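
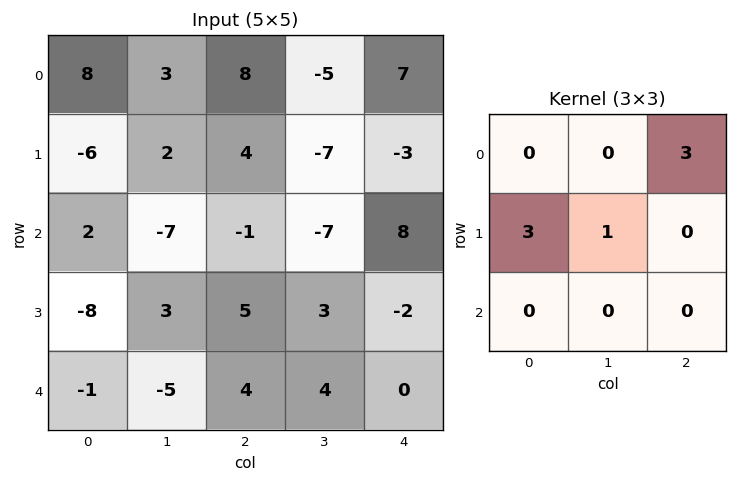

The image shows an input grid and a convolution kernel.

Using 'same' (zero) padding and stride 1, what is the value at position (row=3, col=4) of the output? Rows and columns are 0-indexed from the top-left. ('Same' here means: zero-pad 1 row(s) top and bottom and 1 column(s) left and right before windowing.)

7

The receptive field on the zero-padded input at this output position is [-7 8 0 / 3 -2 0 / 4 0 0]. Elementwise product with the kernel and sum: 0·3 + 3·3 + -2·1.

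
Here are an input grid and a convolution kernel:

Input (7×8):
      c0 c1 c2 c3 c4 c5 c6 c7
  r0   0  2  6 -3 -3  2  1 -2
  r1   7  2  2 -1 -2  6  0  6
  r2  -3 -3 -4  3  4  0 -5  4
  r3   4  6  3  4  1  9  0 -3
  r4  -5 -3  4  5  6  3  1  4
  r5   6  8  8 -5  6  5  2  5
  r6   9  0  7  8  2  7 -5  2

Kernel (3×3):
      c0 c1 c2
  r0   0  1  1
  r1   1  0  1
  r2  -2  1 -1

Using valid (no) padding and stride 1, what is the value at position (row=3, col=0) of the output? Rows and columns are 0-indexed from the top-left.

-4

The receptive field on the input at this output position is [4 6 3 / -5 -3 4 / 6 8 8]. Elementwise product with the kernel and sum: 6·1 + 3·1 + -5·1 + 4·1 + 6·-2 + 8·1 + 8·-1.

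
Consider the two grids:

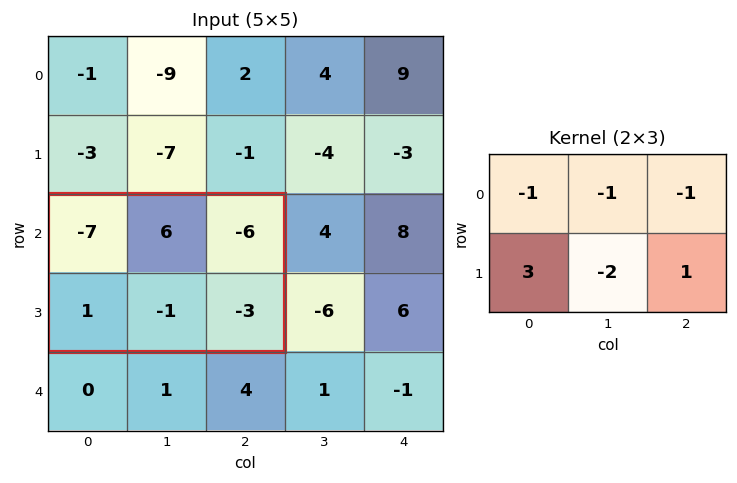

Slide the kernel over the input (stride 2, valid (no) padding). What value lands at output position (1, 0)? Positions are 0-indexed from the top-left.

The receptive field on the input at this output position is [-7 6 -6 / 1 -1 -3]. Elementwise product with the kernel and sum: -7·-1 + 6·-1 + -6·-1 + 1·3 + -1·-2 + -3·1.

9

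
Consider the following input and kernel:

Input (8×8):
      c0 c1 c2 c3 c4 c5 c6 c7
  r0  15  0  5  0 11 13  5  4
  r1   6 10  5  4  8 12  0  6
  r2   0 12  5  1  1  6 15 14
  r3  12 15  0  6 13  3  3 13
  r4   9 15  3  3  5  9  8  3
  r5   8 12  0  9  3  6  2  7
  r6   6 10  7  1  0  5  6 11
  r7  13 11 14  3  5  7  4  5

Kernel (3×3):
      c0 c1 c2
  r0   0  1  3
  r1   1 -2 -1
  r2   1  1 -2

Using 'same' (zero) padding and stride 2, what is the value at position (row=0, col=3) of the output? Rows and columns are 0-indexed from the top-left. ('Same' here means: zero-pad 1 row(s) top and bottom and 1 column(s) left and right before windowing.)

The receptive field on the zero-padded input at this output position is [0 0 0 / 13 5 4 / 12 0 6]. Elementwise product with the kernel and sum: 0·1 + 0·3 + 13·1 + 5·-2 + 4·-1 + 12·1 + 0·1 + 6·-2.

-1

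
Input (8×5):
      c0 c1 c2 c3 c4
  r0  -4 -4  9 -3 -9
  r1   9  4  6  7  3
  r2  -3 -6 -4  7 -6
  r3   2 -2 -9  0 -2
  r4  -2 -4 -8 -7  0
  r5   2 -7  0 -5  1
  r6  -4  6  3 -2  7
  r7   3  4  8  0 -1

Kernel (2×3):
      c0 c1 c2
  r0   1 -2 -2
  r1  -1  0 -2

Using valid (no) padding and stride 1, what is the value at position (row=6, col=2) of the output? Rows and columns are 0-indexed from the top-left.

The receptive field on the input at this output position is [3 -2 7 / 8 0 -1]. Elementwise product with the kernel and sum: 3·1 + -2·-2 + 7·-2 + 8·-1 + -1·-2.

-13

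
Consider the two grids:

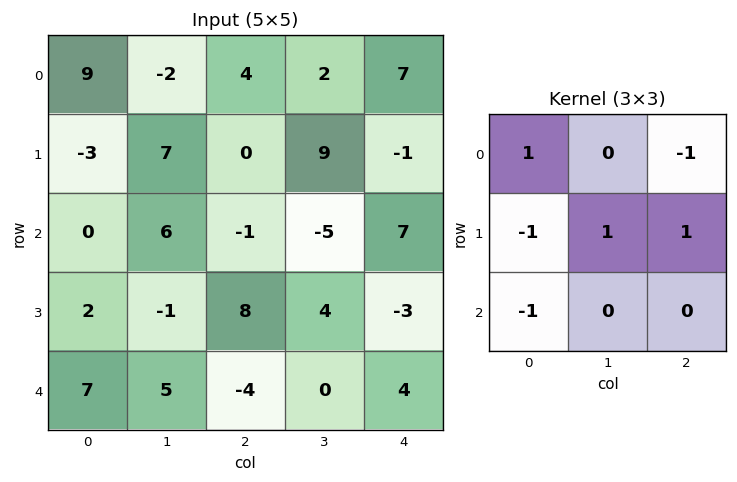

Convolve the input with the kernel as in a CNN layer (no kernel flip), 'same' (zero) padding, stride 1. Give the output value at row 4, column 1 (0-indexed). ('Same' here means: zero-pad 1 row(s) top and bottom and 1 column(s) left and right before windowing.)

The receptive field on the zero-padded input at this output position is [2 -1 8 / 7 5 -4 / 0 0 0]. Elementwise product with the kernel and sum: 2·1 + 8·-1 + 7·-1 + 5·1 + -4·1 + 0·-1.

-12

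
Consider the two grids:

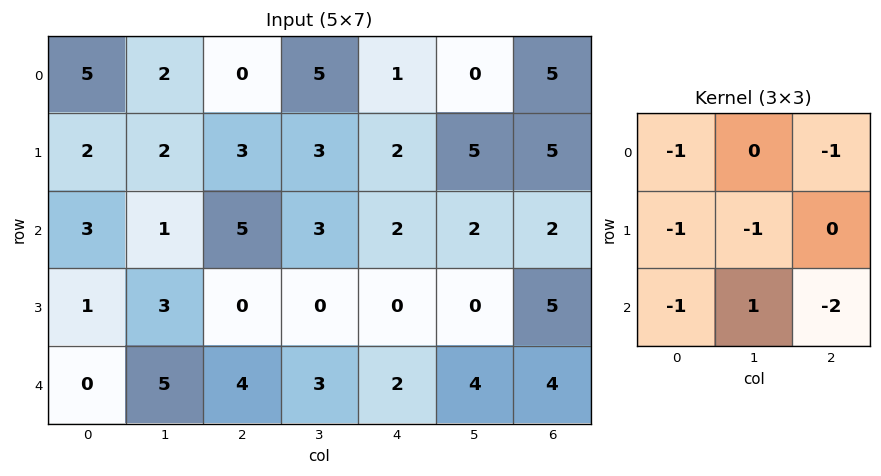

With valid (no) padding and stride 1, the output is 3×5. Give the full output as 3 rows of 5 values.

-21 -14 -13 -15 -17
-7 -14 -13 -13 -21
-15 -14 -12 -14 -10

Output[0,0]: The receptive field on the input at this output position is [5 2 0 / 2 2 3 / 3 1 5]. Elementwise product with the kernel and sum: 5·-1 + 0·-1 + 2·-1 + 2·-1 + 3·-1 + 1·1 + 5·-2.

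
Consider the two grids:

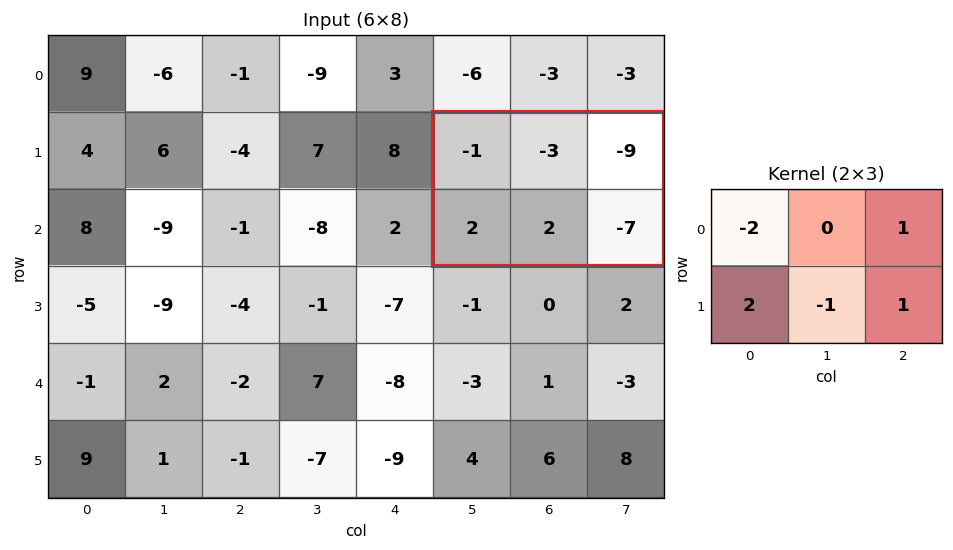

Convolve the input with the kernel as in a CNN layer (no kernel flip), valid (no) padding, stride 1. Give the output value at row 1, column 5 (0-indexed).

The receptive field on the input at this output position is [-1 -3 -9 / 2 2 -7]. Elementwise product with the kernel and sum: -1·-2 + -9·1 + 2·2 + 2·-1 + -7·1.

-12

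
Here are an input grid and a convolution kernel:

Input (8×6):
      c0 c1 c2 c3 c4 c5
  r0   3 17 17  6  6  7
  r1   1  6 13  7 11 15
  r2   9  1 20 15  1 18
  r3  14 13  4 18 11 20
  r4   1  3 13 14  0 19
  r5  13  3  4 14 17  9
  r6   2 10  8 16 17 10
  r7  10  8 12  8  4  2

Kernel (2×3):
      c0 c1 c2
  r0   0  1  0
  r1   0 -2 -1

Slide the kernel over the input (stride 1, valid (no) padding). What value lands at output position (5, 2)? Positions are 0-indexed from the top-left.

The receptive field on the input at this output position is [4 14 17 / 8 16 17]. Elementwise product with the kernel and sum: 14·1 + 16·-2 + 17·-1.

-35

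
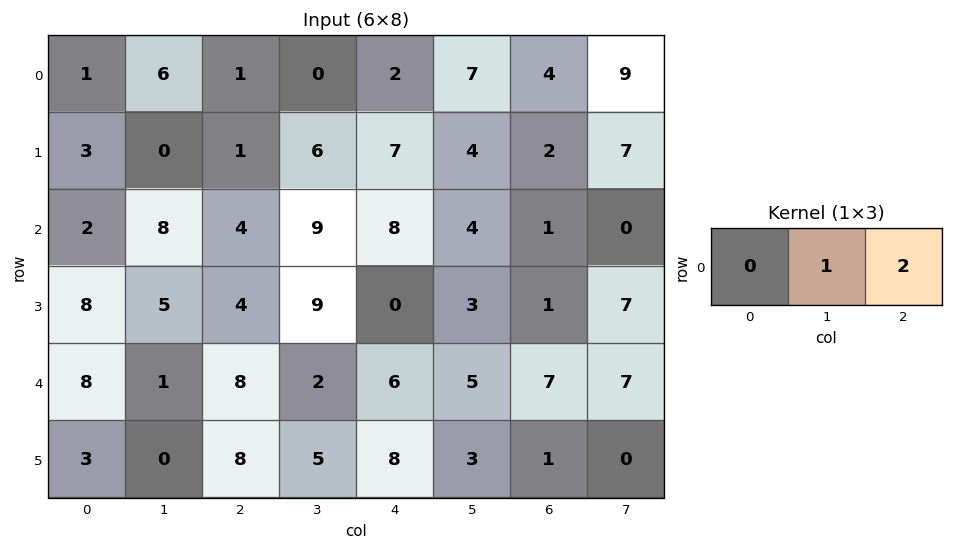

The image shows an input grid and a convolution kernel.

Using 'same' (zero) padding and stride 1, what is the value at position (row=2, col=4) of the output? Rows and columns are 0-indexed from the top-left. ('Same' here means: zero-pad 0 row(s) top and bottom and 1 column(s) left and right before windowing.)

The receptive field on the zero-padded input at this output position is [9 8 4]. Elementwise product with the kernel and sum: 8·1 + 4·2.

16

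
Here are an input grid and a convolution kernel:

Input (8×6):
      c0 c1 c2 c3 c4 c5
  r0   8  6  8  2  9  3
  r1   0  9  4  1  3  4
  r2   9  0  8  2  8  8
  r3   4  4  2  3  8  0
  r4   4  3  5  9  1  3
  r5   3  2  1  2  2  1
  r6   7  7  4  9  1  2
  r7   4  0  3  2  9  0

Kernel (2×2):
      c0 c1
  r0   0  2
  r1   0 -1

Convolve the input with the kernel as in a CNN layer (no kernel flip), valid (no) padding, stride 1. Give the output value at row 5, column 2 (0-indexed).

-5

The receptive field on the input at this output position is [1 2 / 4 9]. Elementwise product with the kernel and sum: 2·2 + 9·-1.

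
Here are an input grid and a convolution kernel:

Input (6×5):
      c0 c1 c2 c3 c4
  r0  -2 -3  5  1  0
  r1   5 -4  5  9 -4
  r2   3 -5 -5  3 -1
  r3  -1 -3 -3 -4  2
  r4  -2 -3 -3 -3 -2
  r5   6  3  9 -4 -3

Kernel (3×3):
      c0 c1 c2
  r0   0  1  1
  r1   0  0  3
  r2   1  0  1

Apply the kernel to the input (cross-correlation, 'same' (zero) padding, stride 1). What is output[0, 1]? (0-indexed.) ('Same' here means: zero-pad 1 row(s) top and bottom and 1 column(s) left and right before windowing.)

25

The receptive field on the zero-padded input at this output position is [0 0 0 / -2 -3 5 / 5 -4 5]. Elementwise product with the kernel and sum: 0·1 + 0·1 + 5·3 + 5·1 + 5·1.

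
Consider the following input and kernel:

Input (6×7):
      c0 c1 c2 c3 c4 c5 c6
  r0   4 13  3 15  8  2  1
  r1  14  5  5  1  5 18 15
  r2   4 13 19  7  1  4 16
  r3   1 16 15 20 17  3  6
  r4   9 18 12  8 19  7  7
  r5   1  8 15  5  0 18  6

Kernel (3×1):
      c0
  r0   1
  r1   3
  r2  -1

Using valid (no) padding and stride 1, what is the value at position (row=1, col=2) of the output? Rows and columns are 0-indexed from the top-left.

47

The receptive field on the input at this output position is [5 / 19 / 15]. Elementwise product with the kernel and sum: 5·1 + 19·3 + 15·-1.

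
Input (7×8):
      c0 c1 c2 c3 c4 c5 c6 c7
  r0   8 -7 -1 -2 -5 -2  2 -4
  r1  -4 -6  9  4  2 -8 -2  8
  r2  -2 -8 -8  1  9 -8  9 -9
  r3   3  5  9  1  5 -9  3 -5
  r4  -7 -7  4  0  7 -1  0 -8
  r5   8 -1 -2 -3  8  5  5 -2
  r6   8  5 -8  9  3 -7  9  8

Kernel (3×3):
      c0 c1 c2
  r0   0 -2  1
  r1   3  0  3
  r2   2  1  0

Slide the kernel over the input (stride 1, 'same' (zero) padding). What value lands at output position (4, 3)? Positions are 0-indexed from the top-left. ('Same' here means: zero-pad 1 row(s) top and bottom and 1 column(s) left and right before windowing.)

29

The receptive field on the zero-padded input at this output position is [9 1 5 / 4 0 7 / -2 -3 8]. Elementwise product with the kernel and sum: 1·-2 + 5·1 + 4·3 + 7·3 + -2·2 + -3·1.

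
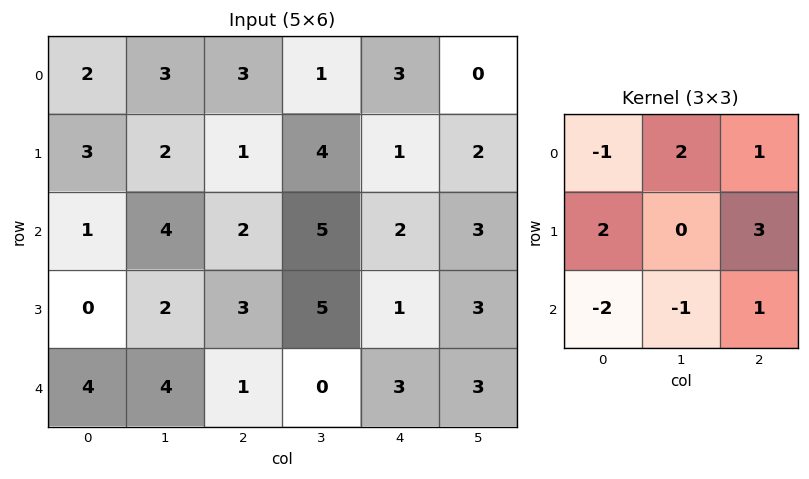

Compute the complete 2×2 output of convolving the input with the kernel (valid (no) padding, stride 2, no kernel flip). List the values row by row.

12 0
7 20

Output[0,0]: The receptive field on the input at this output position is [2 3 3 / 3 2 1 / 1 4 2]. Elementwise product with the kernel and sum: 2·-1 + 3·2 + 3·1 + 3·2 + 1·3 + 1·-2 + 4·-1 + 2·1.
Output[0,1]: The receptive field on the input at this output position is [3 1 3 / 1 4 1 / 2 5 2]. Elementwise product with the kernel and sum: 3·-1 + 1·2 + 3·1 + 1·2 + 1·3 + 2·-2 + 5·-1 + 2·1.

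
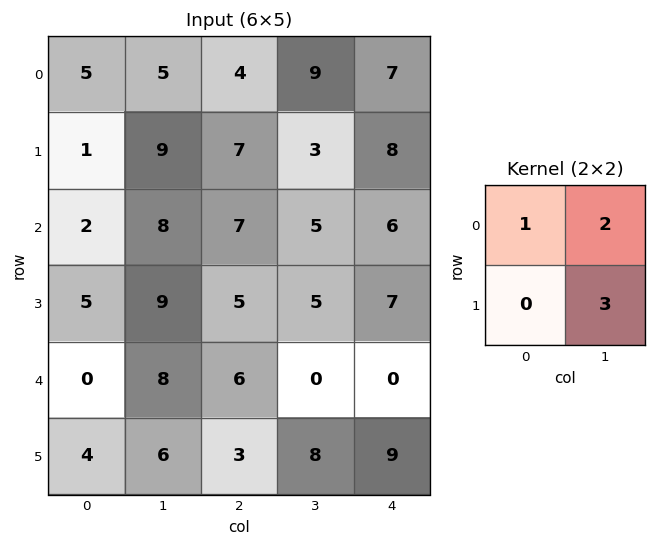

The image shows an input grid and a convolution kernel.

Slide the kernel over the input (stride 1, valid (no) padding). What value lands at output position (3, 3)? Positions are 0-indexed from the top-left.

19

The receptive field on the input at this output position is [5 7 / 0 0]. Elementwise product with the kernel and sum: 5·1 + 7·2 + 0·3.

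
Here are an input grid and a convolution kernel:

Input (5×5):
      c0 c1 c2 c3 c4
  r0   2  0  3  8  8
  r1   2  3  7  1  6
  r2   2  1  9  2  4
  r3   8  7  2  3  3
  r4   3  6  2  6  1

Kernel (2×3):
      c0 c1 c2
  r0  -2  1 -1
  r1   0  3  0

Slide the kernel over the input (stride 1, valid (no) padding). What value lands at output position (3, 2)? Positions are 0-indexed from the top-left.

The receptive field on the input at this output position is [2 3 3 / 2 6 1]. Elementwise product with the kernel and sum: 2·-2 + 3·1 + 3·-1 + 6·3.

14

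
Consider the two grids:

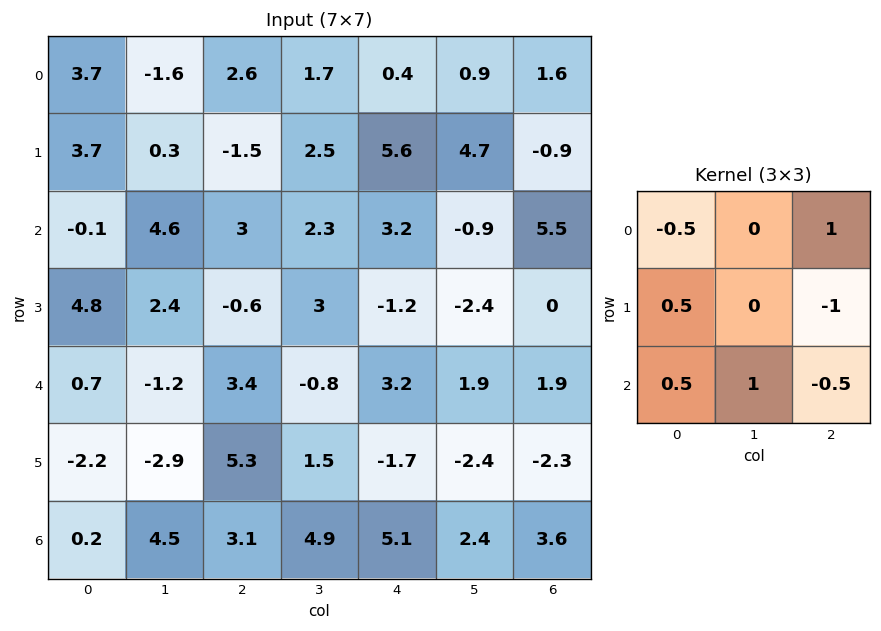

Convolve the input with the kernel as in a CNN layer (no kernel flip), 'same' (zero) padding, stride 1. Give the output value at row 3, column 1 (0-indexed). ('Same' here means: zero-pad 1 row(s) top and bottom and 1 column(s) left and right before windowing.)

The receptive field on the zero-padded input at this output position is [-0.1 4.6 3 / 4.8 2.4 -0.6 / 0.7 -1.2 3.4]. Elementwise product with the kernel and sum: -0.1·-0.5 + 3·1 + 4.8·0.5 + -0.6·-1 + 0.7·0.5 + -1.2·1 + 3.4·-0.5.

3.5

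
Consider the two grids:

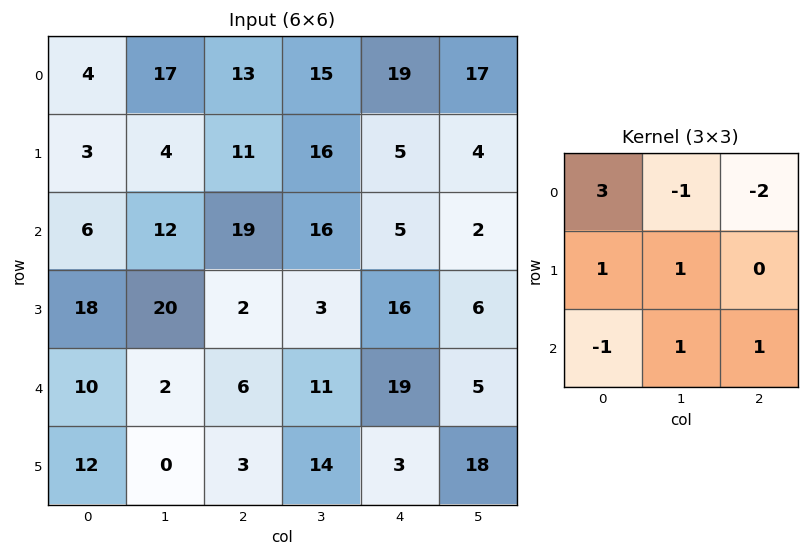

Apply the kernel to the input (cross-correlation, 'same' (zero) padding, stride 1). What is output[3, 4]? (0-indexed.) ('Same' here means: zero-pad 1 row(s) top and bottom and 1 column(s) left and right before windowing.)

The receptive field on the zero-padded input at this output position is [16 5 2 / 3 16 6 / 11 19 5]. Elementwise product with the kernel and sum: 16·3 + 5·-1 + 2·-2 + 3·1 + 16·1 + 11·-1 + 19·1 + 5·1.

71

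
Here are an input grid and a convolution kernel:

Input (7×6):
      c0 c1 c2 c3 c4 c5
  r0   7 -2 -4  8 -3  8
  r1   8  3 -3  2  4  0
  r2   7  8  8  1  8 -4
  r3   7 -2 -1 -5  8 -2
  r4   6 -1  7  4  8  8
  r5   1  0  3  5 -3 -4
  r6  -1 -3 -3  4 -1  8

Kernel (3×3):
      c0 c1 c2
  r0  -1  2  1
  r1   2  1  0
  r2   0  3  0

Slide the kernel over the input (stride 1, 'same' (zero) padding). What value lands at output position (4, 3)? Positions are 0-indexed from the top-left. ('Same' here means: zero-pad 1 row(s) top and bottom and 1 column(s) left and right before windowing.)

32

The receptive field on the zero-padded input at this output position is [-1 -5 8 / 7 4 8 / 3 5 -3]. Elementwise product with the kernel and sum: -1·-1 + -5·2 + 8·1 + 7·2 + 4·1 + 5·3.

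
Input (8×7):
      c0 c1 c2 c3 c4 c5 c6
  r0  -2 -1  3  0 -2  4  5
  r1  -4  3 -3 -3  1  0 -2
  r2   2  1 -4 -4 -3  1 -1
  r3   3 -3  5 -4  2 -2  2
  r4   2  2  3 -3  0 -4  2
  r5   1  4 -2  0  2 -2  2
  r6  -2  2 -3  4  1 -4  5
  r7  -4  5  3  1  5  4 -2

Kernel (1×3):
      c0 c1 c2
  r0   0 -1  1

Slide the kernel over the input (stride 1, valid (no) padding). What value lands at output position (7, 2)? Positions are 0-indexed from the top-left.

4

The receptive field on the input at this output position is [3 1 5]. Elementwise product with the kernel and sum: 1·-1 + 5·1.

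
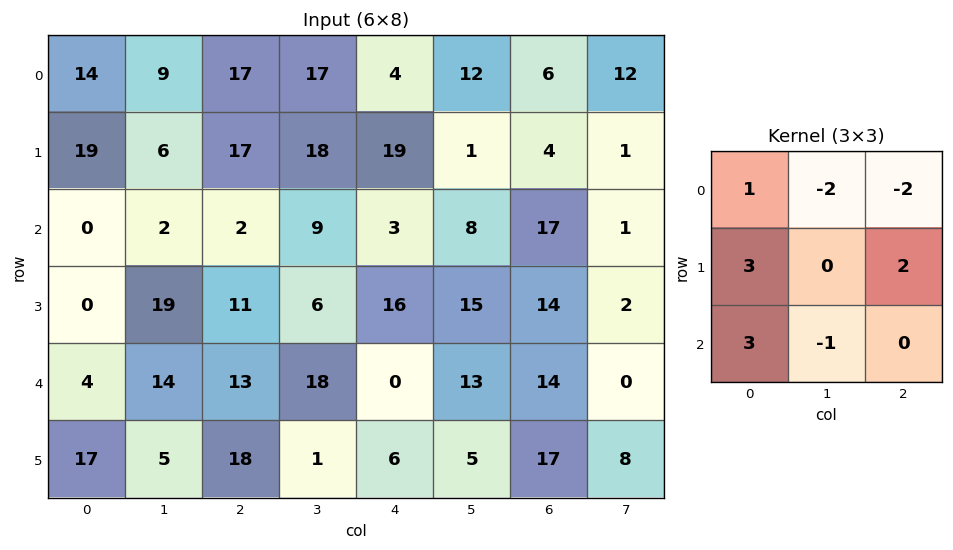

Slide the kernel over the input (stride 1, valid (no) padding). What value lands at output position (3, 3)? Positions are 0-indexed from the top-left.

The receptive field on the input at this output position is [6 16 15 / 18 0 13 / 1 6 5]. Elementwise product with the kernel and sum: 6·1 + 16·-2 + 15·-2 + 18·3 + 13·2 + 1·3 + 6·-1.

21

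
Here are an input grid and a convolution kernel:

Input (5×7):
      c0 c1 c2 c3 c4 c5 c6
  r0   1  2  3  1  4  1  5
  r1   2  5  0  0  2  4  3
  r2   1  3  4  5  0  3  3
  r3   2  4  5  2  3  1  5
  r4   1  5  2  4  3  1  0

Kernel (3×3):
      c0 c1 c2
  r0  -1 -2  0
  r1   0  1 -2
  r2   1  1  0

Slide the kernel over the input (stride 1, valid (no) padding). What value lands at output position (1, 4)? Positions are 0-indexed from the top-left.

-9

The receptive field on the input at this output position is [2 4 3 / 0 3 3 / 3 1 5]. Elementwise product with the kernel and sum: 2·-1 + 4·-2 + 3·1 + 3·-2 + 3·1 + 1·1.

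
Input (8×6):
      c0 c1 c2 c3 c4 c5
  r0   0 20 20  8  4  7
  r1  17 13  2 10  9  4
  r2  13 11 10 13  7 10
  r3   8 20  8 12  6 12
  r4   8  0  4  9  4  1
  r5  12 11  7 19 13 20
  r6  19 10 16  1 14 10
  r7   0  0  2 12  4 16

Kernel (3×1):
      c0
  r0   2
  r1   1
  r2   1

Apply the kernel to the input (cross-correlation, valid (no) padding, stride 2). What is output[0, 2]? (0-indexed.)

The receptive field on the input at this output position is [4 / 9 / 7]. Elementwise product with the kernel and sum: 4·2 + 9·1 + 7·1.

24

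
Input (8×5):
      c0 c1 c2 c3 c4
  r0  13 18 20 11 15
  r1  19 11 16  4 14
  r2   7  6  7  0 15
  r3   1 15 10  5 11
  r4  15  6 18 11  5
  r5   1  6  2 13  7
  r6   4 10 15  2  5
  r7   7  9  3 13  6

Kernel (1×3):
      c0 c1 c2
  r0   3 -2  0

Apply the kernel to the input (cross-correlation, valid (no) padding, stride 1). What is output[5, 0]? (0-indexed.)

-9

The receptive field on the input at this output position is [1 6 2]. Elementwise product with the kernel and sum: 1·3 + 6·-2.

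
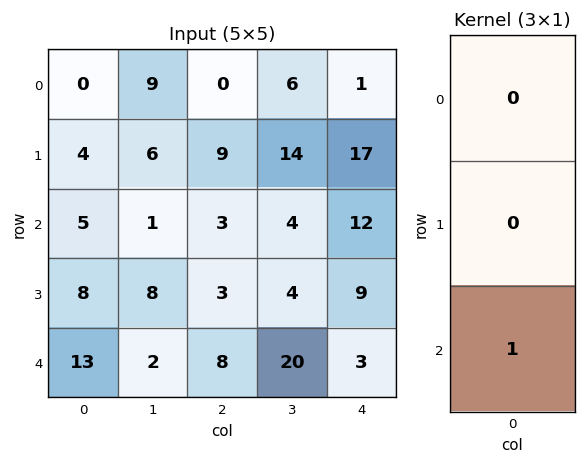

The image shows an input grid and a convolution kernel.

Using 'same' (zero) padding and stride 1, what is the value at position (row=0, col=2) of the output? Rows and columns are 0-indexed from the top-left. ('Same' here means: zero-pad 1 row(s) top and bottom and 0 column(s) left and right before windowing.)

9

The receptive field on the zero-padded input at this output position is [0 / 0 / 9]. Elementwise product with the kernel and sum: 9·1.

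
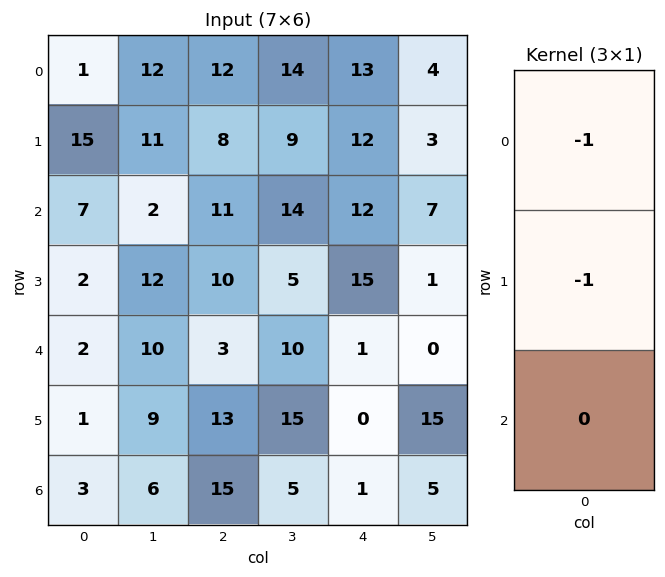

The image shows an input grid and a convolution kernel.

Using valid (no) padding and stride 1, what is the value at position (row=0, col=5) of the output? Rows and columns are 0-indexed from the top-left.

-7

The receptive field on the input at this output position is [4 / 3 / 7]. Elementwise product with the kernel and sum: 4·-1 + 3·-1.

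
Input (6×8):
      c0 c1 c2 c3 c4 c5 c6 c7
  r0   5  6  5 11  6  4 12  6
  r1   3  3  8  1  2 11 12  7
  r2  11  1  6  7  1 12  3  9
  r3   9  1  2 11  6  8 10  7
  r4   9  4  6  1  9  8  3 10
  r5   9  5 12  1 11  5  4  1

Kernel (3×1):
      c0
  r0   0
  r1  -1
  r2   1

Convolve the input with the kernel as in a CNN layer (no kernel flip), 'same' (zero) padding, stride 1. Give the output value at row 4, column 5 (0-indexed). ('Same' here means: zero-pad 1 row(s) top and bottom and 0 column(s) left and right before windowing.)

-3

The receptive field on the zero-padded input at this output position is [8 / 8 / 5]. Elementwise product with the kernel and sum: 8·-1 + 5·1.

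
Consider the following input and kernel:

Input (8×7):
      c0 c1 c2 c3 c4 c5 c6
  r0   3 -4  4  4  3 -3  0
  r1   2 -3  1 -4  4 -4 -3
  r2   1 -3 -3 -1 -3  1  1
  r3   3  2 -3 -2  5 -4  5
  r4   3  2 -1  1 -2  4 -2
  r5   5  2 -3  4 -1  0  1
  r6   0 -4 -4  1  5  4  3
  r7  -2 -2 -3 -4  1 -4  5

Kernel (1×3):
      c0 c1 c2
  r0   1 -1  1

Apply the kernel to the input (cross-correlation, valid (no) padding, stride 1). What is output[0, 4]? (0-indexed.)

The receptive field on the input at this output position is [3 -3 0]. Elementwise product with the kernel and sum: 3·1 + -3·-1 + 0·1.

6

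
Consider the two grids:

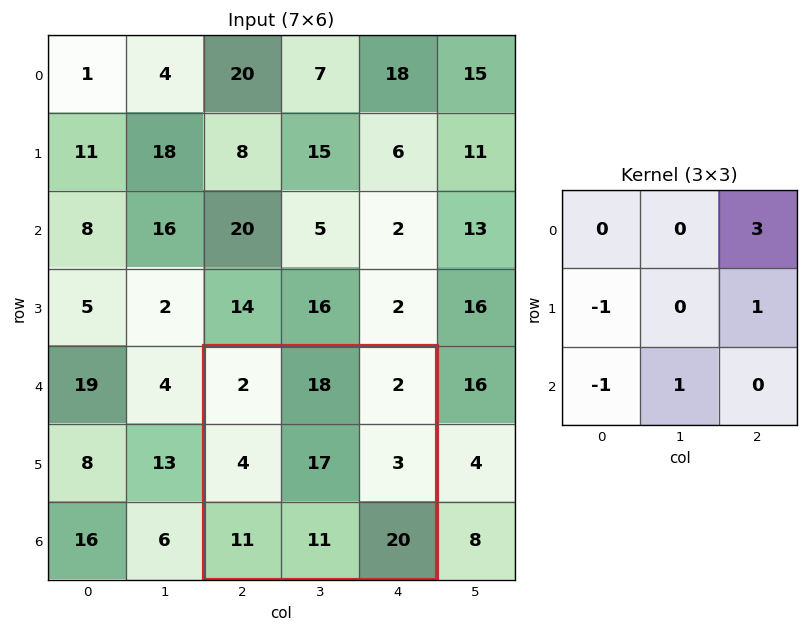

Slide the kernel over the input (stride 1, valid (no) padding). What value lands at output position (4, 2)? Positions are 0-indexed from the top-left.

5

The receptive field on the input at this output position is [2 18 2 / 4 17 3 / 11 11 20]. Elementwise product with the kernel and sum: 2·3 + 4·-1 + 3·1 + 11·-1 + 11·1.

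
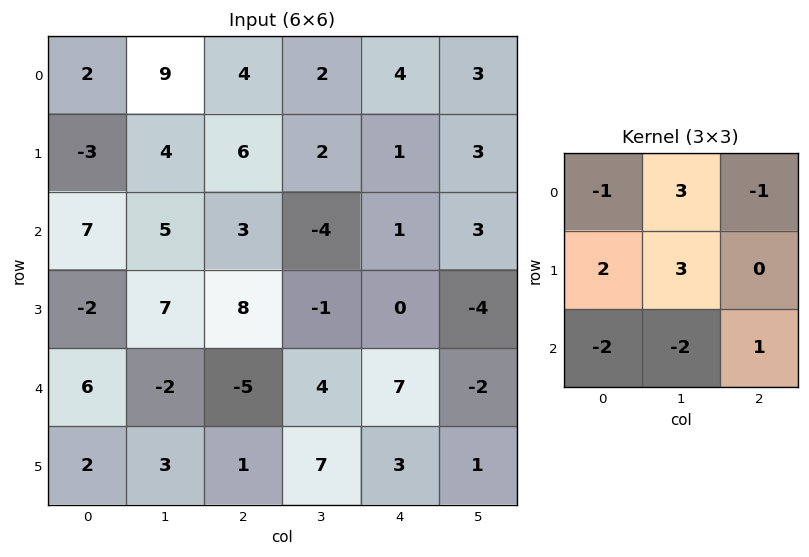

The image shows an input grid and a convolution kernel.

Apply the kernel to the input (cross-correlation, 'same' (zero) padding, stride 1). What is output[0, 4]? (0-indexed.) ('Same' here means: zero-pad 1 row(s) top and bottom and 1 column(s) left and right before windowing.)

The receptive field on the zero-padded input at this output position is [0 0 0 / 2 4 3 / 2 1 3]. Elementwise product with the kernel and sum: 0·-1 + 0·3 + 0·-1 + 2·2 + 4·3 + 2·-2 + 1·-2 + 3·1.

13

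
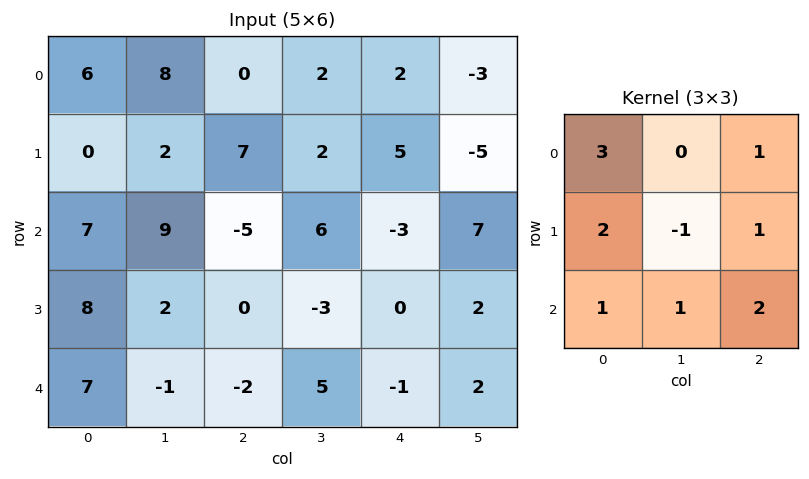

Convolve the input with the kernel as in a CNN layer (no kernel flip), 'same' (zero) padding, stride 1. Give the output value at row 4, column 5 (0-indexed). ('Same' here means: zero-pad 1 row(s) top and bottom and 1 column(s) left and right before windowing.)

The receptive field on the zero-padded input at this output position is [0 2 0 / -1 2 0 / 0 0 0]. Elementwise product with the kernel and sum: 0·3 + 0·1 + -1·2 + 2·-1 + 0·1 + 0·1 + 0·1 + 0·2.

-4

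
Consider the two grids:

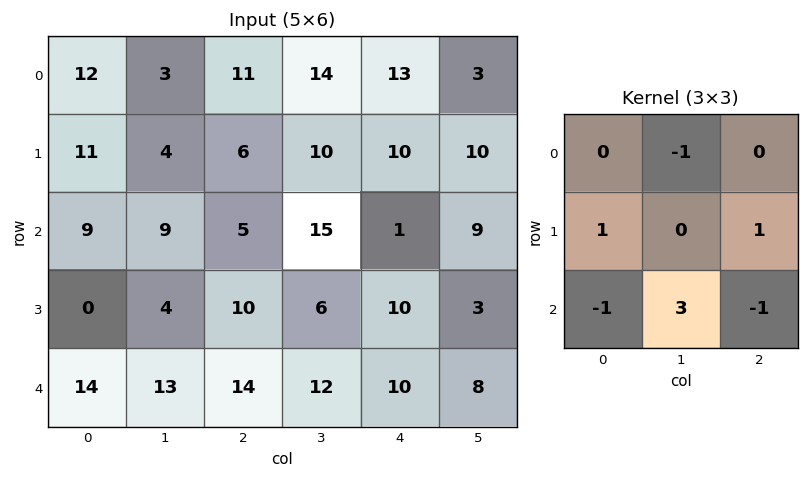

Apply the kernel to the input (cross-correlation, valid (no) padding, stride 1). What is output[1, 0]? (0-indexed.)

The receptive field on the input at this output position is [11 4 6 / 9 9 5 / 0 4 10]. Elementwise product with the kernel and sum: 4·-1 + 9·1 + 5·1 + 0·-1 + 4·3 + 10·-1.

12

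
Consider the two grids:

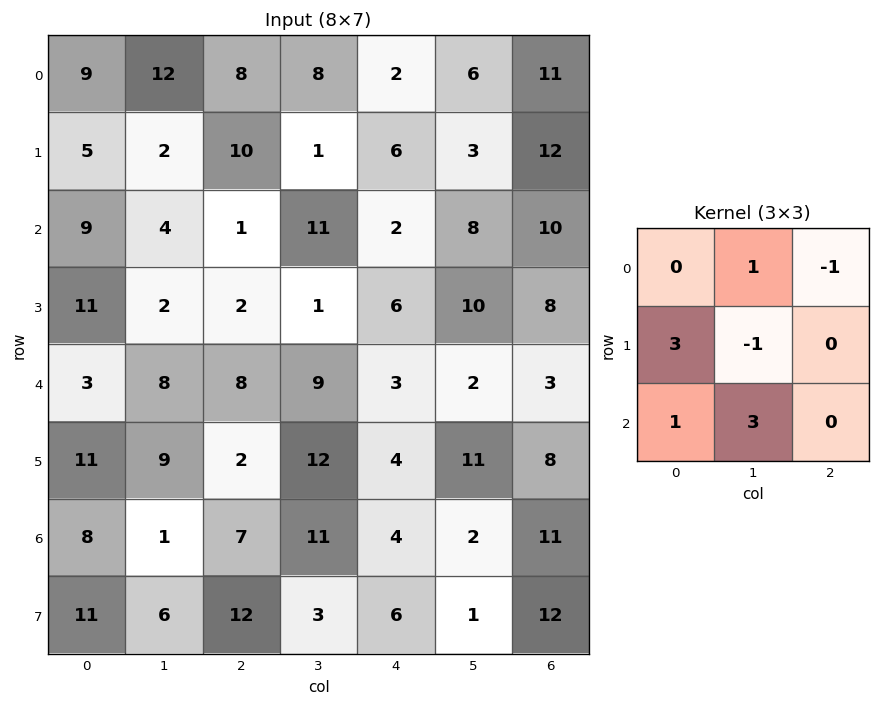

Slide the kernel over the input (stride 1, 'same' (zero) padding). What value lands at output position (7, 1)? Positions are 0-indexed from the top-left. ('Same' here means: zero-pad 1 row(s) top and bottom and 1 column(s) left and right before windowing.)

21

The receptive field on the zero-padded input at this output position is [8 1 7 / 11 6 12 / 0 0 0]. Elementwise product with the kernel and sum: 1·1 + 7·-1 + 11·3 + 6·-1 + 0·1 + 0·3.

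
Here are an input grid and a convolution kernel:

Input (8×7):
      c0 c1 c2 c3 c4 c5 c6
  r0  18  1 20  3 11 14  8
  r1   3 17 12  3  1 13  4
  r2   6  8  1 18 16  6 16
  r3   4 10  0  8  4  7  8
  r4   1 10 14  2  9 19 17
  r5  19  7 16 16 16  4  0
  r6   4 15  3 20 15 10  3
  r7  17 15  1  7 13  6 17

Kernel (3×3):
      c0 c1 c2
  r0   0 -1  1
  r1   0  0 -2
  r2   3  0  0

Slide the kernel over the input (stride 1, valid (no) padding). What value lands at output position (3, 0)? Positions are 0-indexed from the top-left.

19

The receptive field on the input at this output position is [4 10 0 / 1 10 14 / 19 7 16]. Elementwise product with the kernel and sum: 10·-1 + 0·1 + 14·-2 + 19·3.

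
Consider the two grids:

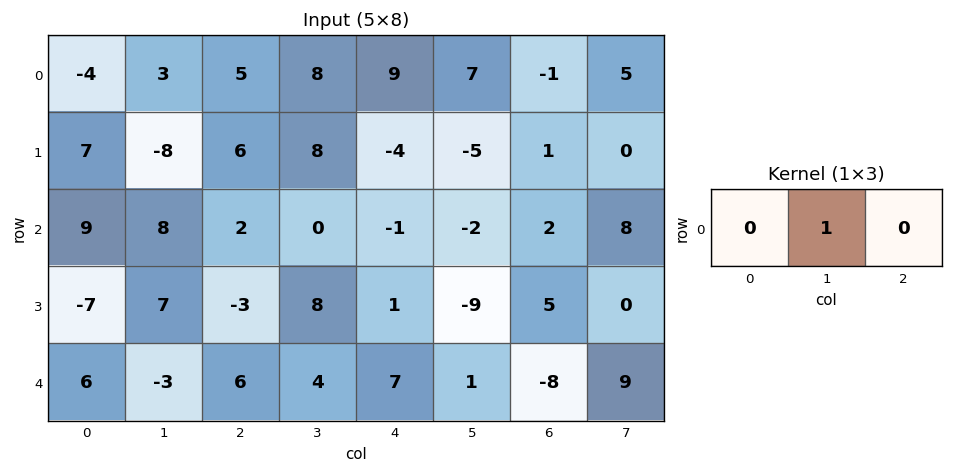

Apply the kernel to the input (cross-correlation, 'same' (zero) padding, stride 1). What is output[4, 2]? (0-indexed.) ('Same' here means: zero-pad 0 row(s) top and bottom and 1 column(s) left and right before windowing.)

6

The receptive field on the zero-padded input at this output position is [-3 6 4]. Elementwise product with the kernel and sum: 6·1.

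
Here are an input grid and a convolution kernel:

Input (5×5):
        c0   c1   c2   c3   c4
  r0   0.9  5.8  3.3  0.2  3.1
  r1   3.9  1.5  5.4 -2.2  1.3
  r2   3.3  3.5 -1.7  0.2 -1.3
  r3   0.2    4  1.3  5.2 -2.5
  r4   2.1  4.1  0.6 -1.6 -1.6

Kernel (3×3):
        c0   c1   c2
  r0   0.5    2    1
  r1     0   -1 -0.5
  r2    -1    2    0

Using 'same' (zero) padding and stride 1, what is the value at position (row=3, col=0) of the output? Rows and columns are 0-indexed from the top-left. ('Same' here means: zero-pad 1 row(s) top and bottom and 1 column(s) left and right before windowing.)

12.1

The receptive field on the zero-padded input at this output position is [0 3.3 3.5 / 0 0.2 4 / 0 2.1 4.1]. Elementwise product with the kernel and sum: 0·0.5 + 3.3·2 + 3.5·1 + 0.2·-1 + 4·-0.5 + 0·-1 + 2.1·2.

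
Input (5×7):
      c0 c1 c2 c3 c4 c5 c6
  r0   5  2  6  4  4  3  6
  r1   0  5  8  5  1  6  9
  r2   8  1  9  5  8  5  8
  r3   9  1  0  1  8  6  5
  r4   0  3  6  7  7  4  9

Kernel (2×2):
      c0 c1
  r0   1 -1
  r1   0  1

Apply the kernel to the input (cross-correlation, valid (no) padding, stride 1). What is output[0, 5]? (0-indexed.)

The receptive field on the input at this output position is [3 6 / 6 9]. Elementwise product with the kernel and sum: 3·1 + 6·-1 + 9·1.

6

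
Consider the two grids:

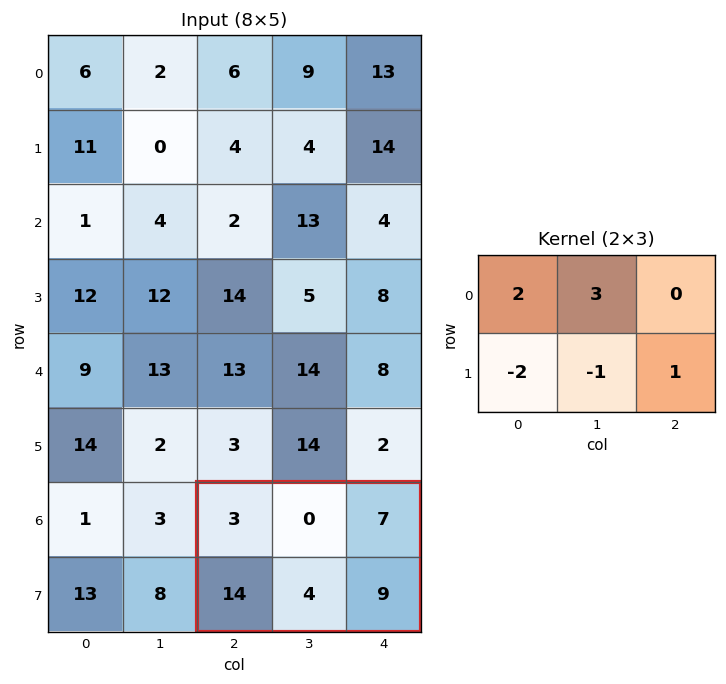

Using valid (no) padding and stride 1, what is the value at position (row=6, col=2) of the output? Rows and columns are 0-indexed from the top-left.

The receptive field on the input at this output position is [3 0 7 / 14 4 9]. Elementwise product with the kernel and sum: 3·2 + 0·3 + 14·-2 + 4·-1 + 9·1.

-17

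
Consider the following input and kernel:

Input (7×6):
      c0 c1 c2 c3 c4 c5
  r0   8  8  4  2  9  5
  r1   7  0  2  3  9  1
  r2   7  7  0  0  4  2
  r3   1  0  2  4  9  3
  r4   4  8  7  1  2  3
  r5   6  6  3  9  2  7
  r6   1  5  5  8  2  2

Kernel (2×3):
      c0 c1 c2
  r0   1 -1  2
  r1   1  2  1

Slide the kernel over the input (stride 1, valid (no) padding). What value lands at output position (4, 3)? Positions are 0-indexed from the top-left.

The receptive field on the input at this output position is [1 2 3 / 9 2 7]. Elementwise product with the kernel and sum: 1·1 + 2·-1 + 3·2 + 9·1 + 2·2 + 7·1.

25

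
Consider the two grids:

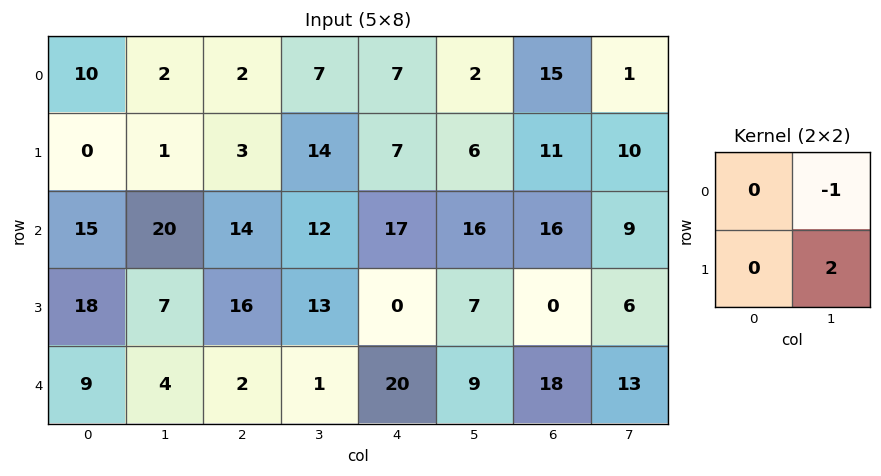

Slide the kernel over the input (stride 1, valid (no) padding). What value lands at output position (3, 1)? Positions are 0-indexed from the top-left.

-12

The receptive field on the input at this output position is [7 16 / 4 2]. Elementwise product with the kernel and sum: 16·-1 + 2·2.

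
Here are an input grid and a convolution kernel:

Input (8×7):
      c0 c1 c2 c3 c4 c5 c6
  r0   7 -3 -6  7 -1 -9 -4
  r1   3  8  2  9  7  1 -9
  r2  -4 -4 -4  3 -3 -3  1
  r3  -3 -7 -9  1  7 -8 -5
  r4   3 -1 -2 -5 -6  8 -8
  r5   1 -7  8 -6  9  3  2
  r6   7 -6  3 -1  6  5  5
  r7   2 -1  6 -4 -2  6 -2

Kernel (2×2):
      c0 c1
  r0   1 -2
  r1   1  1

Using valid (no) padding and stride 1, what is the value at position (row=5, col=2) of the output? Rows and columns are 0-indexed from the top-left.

22

The receptive field on the input at this output position is [8 -6 / 3 -1]. Elementwise product with the kernel and sum: 8·1 + -6·-2 + 3·1 + -1·1.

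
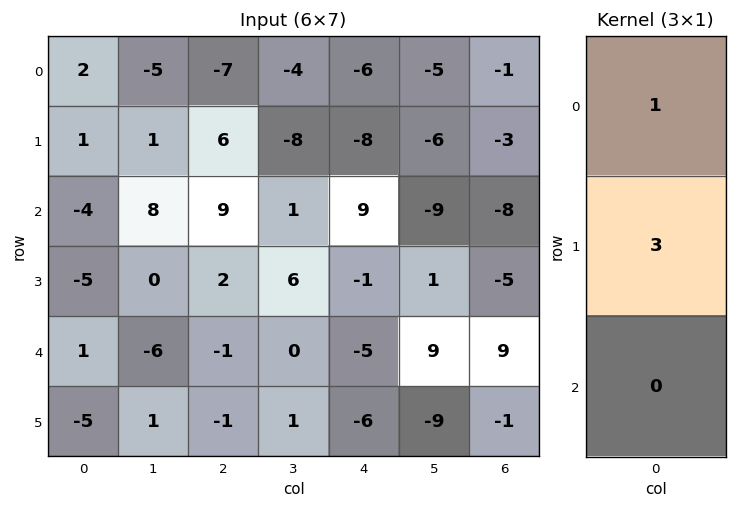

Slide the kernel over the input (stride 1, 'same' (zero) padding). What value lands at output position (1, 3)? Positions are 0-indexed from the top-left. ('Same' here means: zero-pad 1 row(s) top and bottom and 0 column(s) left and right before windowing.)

-28

The receptive field on the zero-padded input at this output position is [-4 / -8 / 1]. Elementwise product with the kernel and sum: -4·1 + -8·3.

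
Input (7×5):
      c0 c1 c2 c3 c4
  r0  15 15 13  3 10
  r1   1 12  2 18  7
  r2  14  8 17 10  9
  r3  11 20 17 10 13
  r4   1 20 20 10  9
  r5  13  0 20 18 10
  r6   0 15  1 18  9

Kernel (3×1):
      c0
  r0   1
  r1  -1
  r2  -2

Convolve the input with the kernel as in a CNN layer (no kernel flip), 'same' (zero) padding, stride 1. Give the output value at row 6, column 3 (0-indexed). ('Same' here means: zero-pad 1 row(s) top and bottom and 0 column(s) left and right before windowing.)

0

The receptive field on the zero-padded input at this output position is [18 / 18 / 0]. Elementwise product with the kernel and sum: 18·1 + 18·-1 + 0·-2.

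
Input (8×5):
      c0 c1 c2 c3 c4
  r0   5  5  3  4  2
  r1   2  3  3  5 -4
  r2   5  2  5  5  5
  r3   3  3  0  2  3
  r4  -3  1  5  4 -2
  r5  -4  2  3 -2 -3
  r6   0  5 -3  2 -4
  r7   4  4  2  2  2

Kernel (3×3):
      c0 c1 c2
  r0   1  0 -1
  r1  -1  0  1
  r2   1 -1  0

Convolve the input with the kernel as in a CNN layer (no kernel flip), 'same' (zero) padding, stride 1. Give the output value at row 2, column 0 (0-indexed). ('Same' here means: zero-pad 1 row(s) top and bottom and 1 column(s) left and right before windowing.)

-4

The receptive field on the zero-padded input at this output position is [0 2 3 / 0 5 2 / 0 3 3]. Elementwise product with the kernel and sum: 0·1 + 3·-1 + 0·-1 + 2·1 + 0·1 + 3·-1.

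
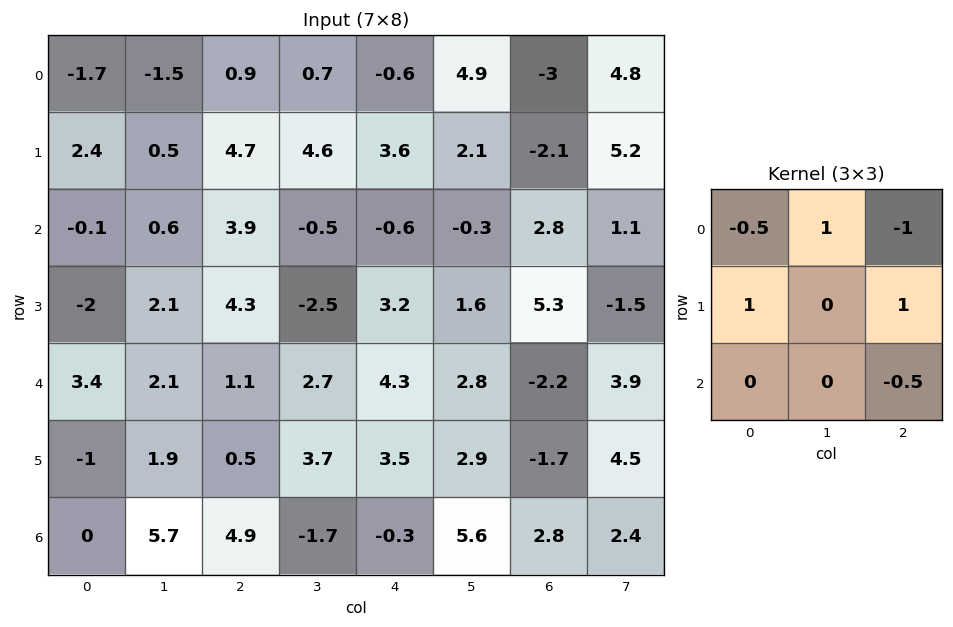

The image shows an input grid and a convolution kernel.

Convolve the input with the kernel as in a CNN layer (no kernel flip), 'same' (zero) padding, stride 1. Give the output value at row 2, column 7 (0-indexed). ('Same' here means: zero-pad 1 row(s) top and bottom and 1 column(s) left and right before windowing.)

9.05

The receptive field on the zero-padded input at this output position is [-2.1 5.2 0 / 2.8 1.1 0 / 5.3 -1.5 0]. Elementwise product with the kernel and sum: -2.1·-0.5 + 5.2·1 + 0·-1 + 2.8·1 + 0·1 + 0·-0.5.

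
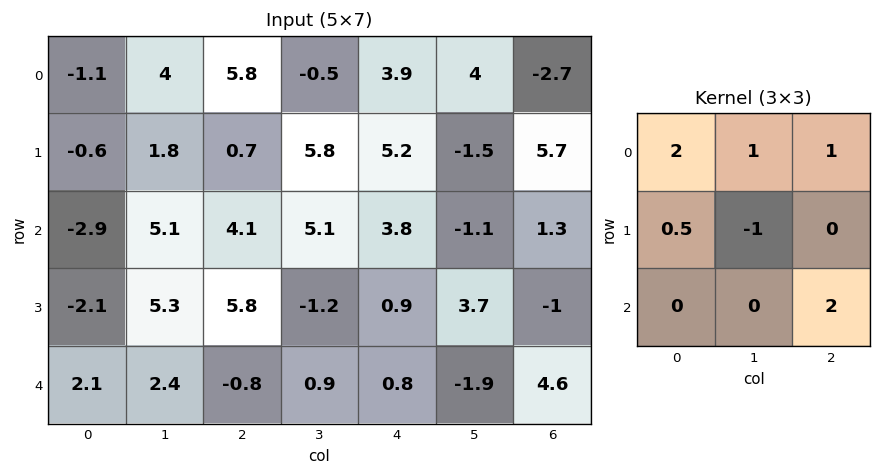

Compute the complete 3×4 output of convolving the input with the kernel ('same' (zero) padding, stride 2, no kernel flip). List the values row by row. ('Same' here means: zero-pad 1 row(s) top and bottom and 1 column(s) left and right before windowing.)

4.7 7.8 -7.15 4.7
14.7 6.15 21.45 0.85
1.1 17.2 1.85 0.85

Output[0,0]: The receptive field on the zero-padded input at this output position is [0 0 0 / 0 -1.1 4 / 0 -0.6 1.8]. Elementwise product with the kernel and sum: 0·2 + 0·1 + 0·1 + 0·0.5 + -1.1·-1 + 1.8·2.
Output[0,1]: The receptive field on the zero-padded input at this output position is [0 0 0 / 4 5.8 -0.5 / 1.8 0.7 5.8]. Elementwise product with the kernel and sum: 0·2 + 0·1 + 0·1 + 4·0.5 + 5.8·-1 + 5.8·2.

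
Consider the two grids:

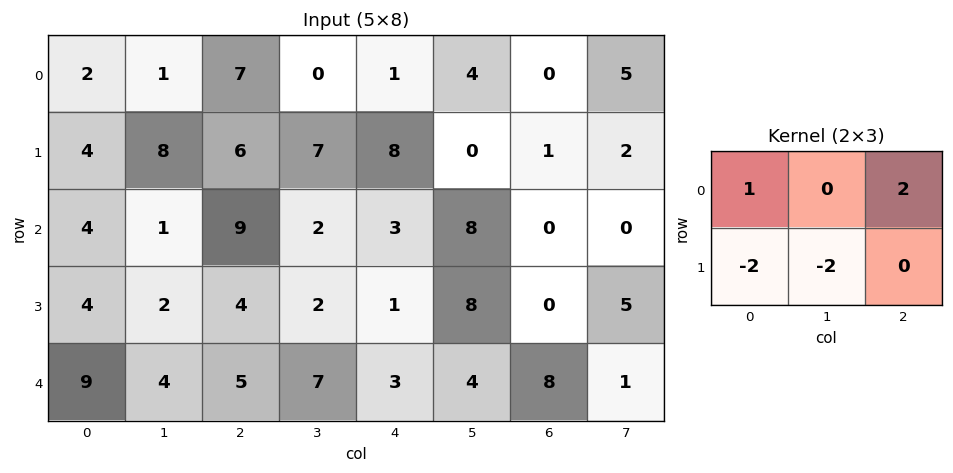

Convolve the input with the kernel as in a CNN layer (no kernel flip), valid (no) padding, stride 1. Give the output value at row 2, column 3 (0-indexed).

The receptive field on the input at this output position is [2 3 8 / 2 1 8]. Elementwise product with the kernel and sum: 2·1 + 8·2 + 2·-2 + 1·-2.

12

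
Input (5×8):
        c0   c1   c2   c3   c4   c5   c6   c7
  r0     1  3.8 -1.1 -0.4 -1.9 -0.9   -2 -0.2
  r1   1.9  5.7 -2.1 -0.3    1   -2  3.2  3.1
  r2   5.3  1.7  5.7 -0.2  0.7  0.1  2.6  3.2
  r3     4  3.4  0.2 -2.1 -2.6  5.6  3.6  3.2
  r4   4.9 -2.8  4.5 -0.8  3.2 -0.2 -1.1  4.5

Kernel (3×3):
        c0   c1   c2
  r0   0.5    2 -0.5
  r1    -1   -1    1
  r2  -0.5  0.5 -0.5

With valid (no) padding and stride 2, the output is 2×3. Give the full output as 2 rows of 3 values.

Output[0,0]: The receptive field on the input at this output position is [1 3.8 -1.1 / 1.9 5.7 -2.1 / 5.3 1.7 5.7]. Elementwise product with the kernel and sum: 1·0.5 + 3.8·2 + -1.1·-0.5 + 1.9·-1 + 5.7·-1 + -2.1·1 + 5.3·-0.5 + 1.7·0.5 + 5.7·-0.5.
Output[0,1]: The receptive field on the input at this output position is [-1.1 -0.4 -1.9 / -2.1 -0.3 1 / 5.7 -0.2 0.7]. Elementwise product with the kernel and sum: -1.1·0.5 + -0.4·2 + -1.9·-0.5 + -2.1·-1 + -0.3·-1 + 1·1 + 5.7·-0.5 + -0.2·0.5 + 0.7·-0.5.

-5.7 -0.3 0.85
-10.1 -2.85 -1.3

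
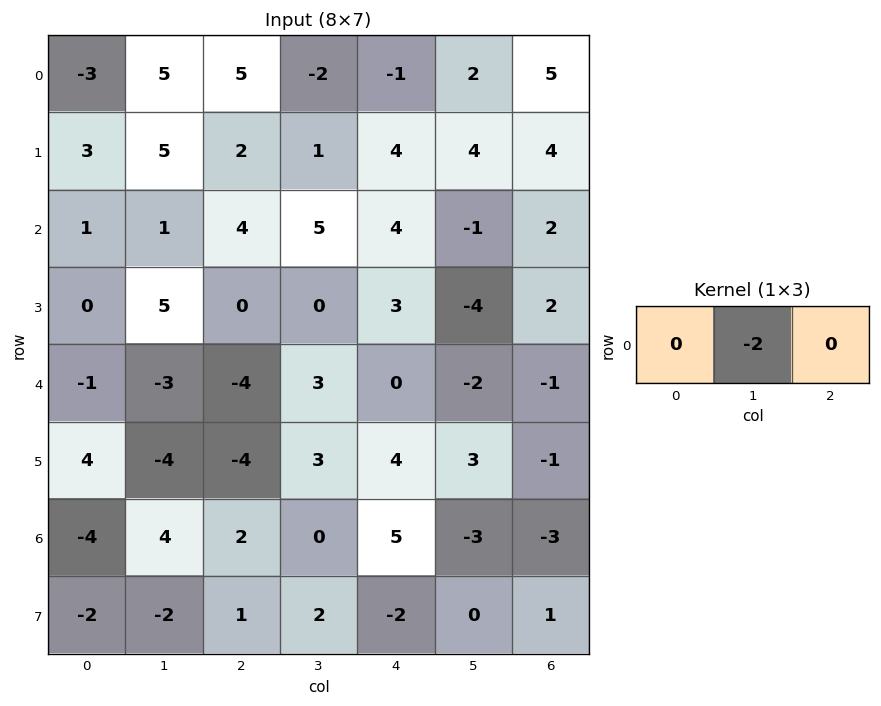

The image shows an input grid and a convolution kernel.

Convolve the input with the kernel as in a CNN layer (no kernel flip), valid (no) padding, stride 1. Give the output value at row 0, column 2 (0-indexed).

4

The receptive field on the input at this output position is [5 -2 -1]. Elementwise product with the kernel and sum: -2·-2.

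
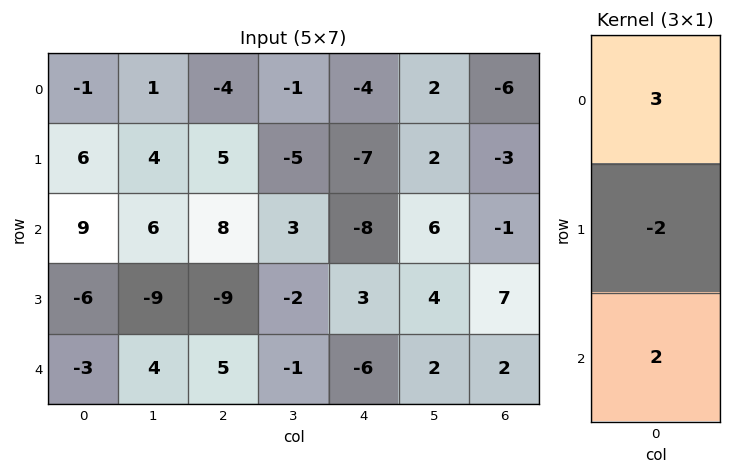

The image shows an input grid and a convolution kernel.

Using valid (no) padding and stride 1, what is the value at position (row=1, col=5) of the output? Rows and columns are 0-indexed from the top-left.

The receptive field on the input at this output position is [2 / 6 / 4]. Elementwise product with the kernel and sum: 2·3 + 6·-2 + 4·2.

2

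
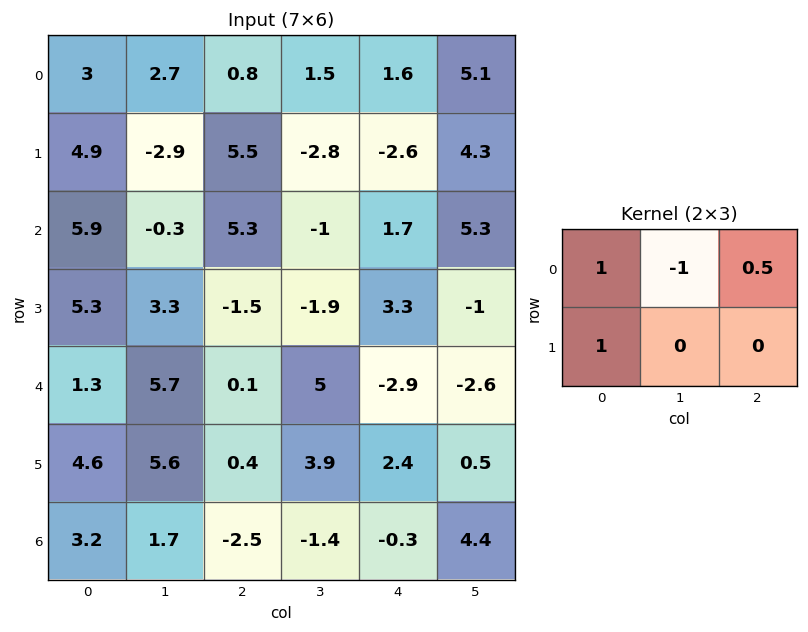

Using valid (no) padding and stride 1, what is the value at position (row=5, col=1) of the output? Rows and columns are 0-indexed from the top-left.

The receptive field on the input at this output position is [5.6 0.4 3.9 / 1.7 -2.5 -1.4]. Elementwise product with the kernel and sum: 5.6·1 + 0.4·-1 + 3.9·0.5 + 1.7·1.

8.85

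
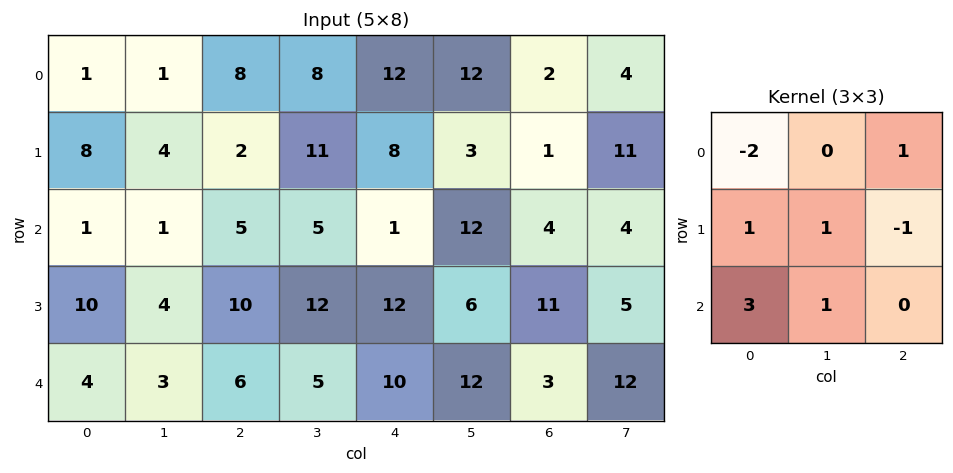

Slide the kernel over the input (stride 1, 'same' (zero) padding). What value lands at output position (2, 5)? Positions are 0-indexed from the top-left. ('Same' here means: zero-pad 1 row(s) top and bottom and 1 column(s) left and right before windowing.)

The receptive field on the zero-padded input at this output position is [8 3 1 / 1 12 4 / 12 6 11]. Elementwise product with the kernel and sum: 8·-2 + 1·1 + 1·1 + 12·1 + 4·-1 + 12·3 + 6·1.

36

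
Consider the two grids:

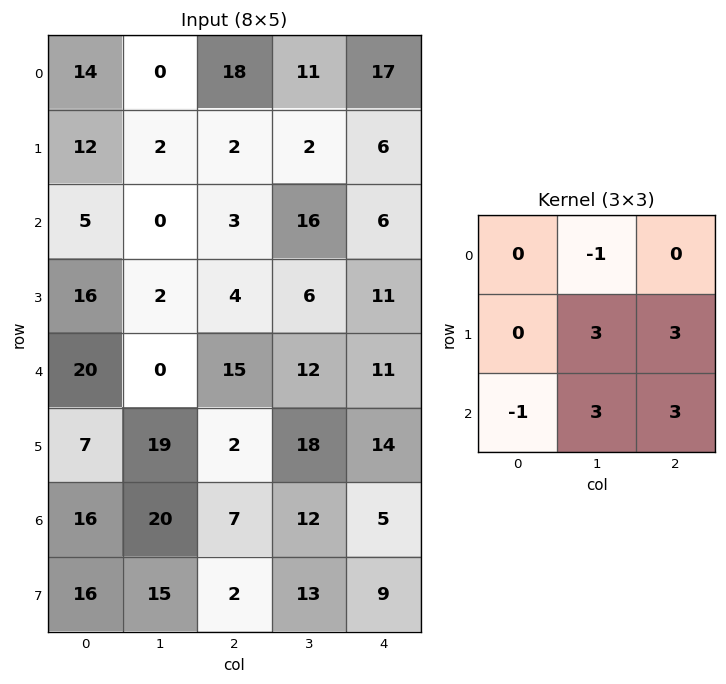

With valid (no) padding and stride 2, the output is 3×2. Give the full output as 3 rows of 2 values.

Output[0,0]: The receptive field on the input at this output position is [14 0 18 / 12 2 2 / 5 0 3]. Elementwise product with the kernel and sum: 0·-1 + 2·3 + 2·3 + 5·-1 + 0·3 + 3·3.

16 76
43 89
128 128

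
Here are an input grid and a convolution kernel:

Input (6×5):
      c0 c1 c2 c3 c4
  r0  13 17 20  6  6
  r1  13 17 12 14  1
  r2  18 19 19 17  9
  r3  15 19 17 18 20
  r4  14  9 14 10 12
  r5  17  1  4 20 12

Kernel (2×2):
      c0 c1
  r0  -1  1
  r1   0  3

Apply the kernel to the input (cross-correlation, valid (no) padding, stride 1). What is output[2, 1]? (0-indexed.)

The receptive field on the input at this output position is [19 19 / 19 17]. Elementwise product with the kernel and sum: 19·-1 + 19·1 + 17·3.

51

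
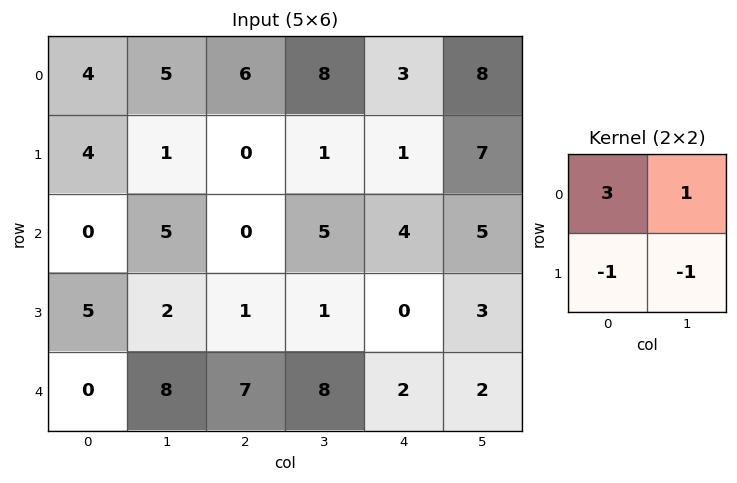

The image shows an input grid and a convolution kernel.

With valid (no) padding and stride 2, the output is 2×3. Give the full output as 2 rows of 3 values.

12 25 9
-2 3 14

Output[0,0]: The receptive field on the input at this output position is [4 5 / 4 1]. Elementwise product with the kernel and sum: 4·3 + 5·1 + 4·-1 + 1·-1.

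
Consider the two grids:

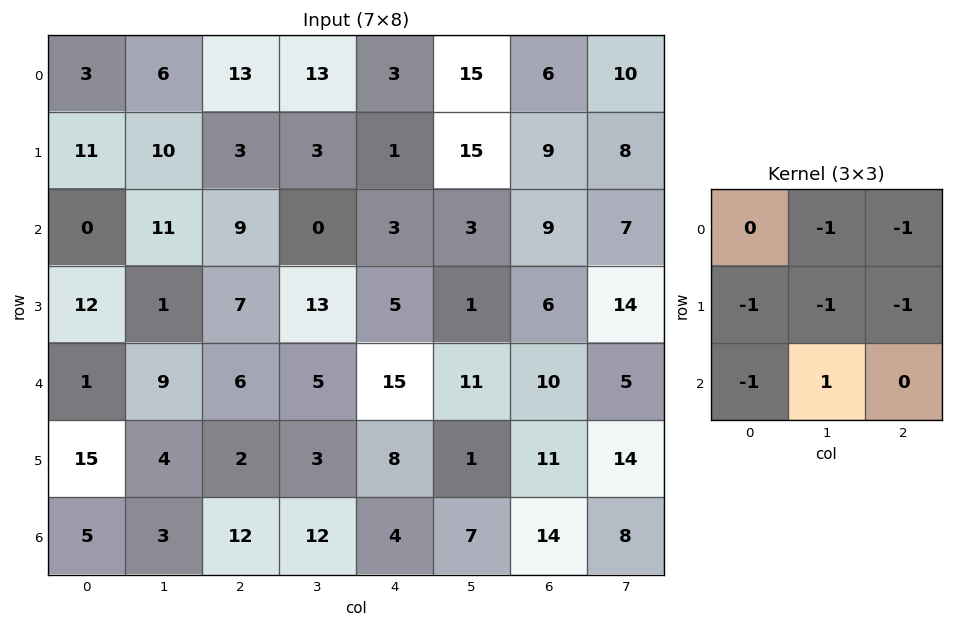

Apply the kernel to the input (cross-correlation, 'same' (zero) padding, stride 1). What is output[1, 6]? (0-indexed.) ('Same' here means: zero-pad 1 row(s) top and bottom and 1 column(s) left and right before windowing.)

The receptive field on the zero-padded input at this output position is [15 6 10 / 15 9 8 / 3 9 7]. Elementwise product with the kernel and sum: 6·-1 + 10·-1 + 15·-1 + 9·-1 + 8·-1 + 3·-1 + 9·1.

-42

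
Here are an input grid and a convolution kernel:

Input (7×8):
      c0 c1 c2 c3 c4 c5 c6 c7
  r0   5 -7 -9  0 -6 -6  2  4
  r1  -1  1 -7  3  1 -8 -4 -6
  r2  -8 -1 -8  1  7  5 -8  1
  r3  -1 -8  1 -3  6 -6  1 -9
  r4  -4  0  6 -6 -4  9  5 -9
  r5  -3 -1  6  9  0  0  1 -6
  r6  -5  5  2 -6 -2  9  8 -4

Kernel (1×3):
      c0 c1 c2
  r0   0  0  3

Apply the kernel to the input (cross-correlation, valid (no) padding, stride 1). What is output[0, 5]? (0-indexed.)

12

The receptive field on the input at this output position is [-6 2 4]. Elementwise product with the kernel and sum: 4·3.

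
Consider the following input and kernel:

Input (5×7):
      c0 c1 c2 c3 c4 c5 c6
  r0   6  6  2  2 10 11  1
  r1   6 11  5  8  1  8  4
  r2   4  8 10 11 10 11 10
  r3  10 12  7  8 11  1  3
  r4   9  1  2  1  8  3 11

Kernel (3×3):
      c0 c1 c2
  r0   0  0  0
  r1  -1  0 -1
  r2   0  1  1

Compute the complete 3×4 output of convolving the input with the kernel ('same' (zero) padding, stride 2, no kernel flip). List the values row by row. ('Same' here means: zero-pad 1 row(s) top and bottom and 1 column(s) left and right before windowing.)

11 5 -4 -7
14 -4 -10 -8
-1 -2 -4 -3

Output[0,0]: The receptive field on the zero-padded input at this output position is [0 0 0 / 0 6 6 / 0 6 11]. Elementwise product with the kernel and sum: 0·-1 + 6·-1 + 6·1 + 11·1.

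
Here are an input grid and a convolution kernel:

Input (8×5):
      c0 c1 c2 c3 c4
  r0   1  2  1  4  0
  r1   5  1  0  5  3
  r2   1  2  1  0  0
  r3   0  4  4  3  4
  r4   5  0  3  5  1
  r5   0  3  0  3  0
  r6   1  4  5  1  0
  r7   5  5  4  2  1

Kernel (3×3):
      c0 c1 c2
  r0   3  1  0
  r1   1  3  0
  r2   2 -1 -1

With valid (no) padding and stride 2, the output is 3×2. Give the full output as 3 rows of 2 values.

Output[0,0]: The receptive field on the input at this output position is [1 2 1 / 5 1 0 / 1 2 1]. Elementwise product with the kernel and sum: 1·3 + 2·1 + 5·1 + 1·3 + 1·2 + 2·-1 + 1·-1.

12 24
24 16
17 32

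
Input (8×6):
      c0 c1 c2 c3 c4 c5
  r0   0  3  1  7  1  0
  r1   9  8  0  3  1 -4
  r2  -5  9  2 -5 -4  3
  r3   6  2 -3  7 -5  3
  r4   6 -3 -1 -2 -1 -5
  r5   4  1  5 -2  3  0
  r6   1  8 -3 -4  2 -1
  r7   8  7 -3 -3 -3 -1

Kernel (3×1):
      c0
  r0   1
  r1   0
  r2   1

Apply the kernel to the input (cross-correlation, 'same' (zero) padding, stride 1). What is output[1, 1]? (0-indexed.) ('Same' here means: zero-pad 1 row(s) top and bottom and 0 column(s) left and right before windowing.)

The receptive field on the zero-padded input at this output position is [3 / 8 / 9]. Elementwise product with the kernel and sum: 3·1 + 9·1.

12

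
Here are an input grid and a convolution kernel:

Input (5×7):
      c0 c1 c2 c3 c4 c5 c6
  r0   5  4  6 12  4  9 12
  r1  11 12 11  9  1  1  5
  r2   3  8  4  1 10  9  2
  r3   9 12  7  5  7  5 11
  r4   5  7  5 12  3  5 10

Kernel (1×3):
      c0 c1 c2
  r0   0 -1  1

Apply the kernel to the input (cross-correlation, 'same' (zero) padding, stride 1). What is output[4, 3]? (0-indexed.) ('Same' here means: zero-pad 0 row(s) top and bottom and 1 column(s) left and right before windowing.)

-9

The receptive field on the zero-padded input at this output position is [5 12 3]. Elementwise product with the kernel and sum: 12·-1 + 3·1.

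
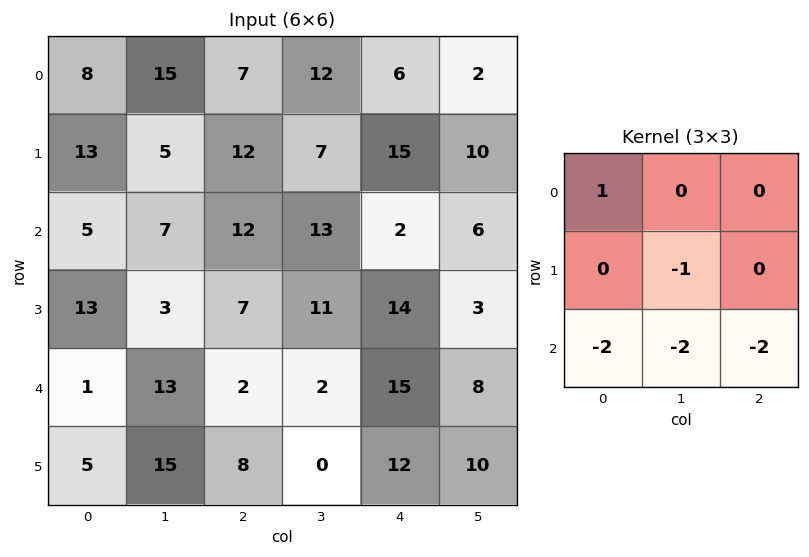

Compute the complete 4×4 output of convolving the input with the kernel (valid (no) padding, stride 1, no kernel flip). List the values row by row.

Output[0,0]: The receptive field on the input at this output position is [8 15 7 / 13 5 12 / 5 7 12]. Elementwise product with the kernel and sum: 8·1 + 5·-1 + 5·-2 + 7·-2 + 12·-2.

-45 -61 -54 -45
-40 -49 -65 -51
-30 -34 -37 -51
-56 -45 -35 -48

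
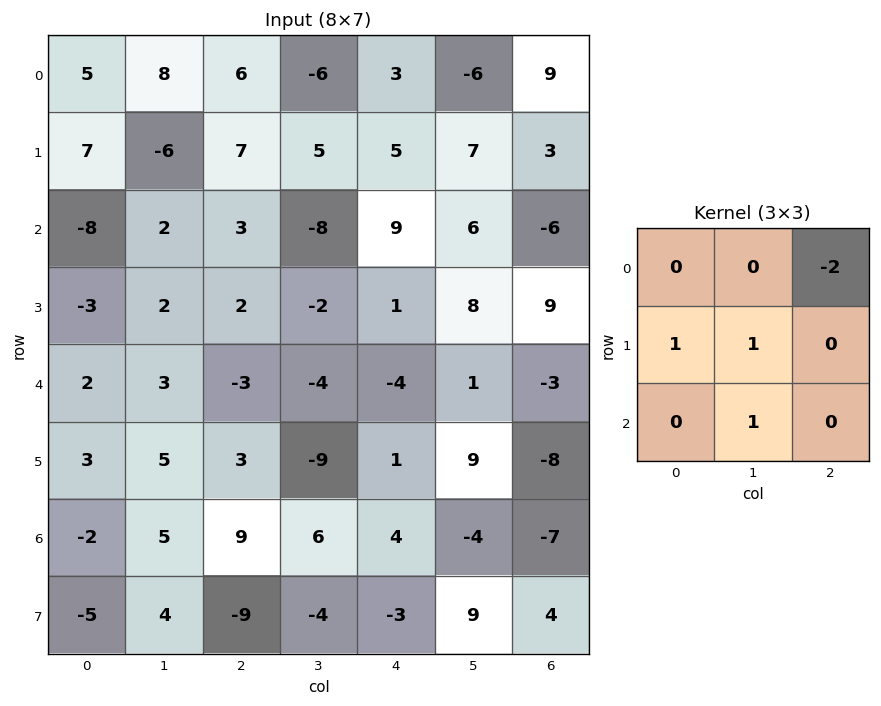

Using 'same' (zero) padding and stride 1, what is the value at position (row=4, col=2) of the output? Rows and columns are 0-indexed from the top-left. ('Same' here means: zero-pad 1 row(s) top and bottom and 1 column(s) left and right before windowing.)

7

The receptive field on the zero-padded input at this output position is [2 2 -2 / 3 -3 -4 / 5 3 -9]. Elementwise product with the kernel and sum: -2·-2 + 3·1 + -3·1 + 3·1.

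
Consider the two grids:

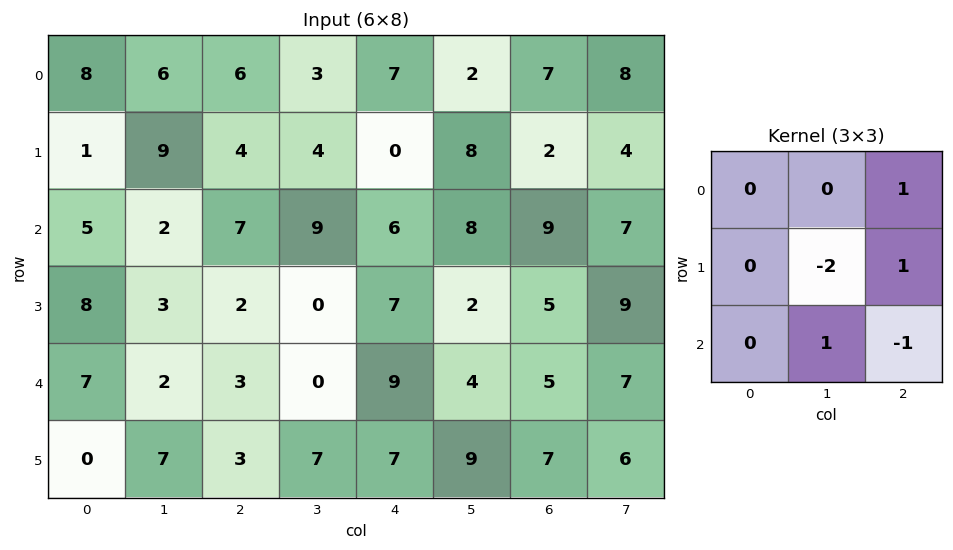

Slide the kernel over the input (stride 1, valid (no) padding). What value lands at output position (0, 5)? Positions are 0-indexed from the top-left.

The receptive field on the input at this output position is [2 7 8 / 8 2 4 / 8 9 7]. Elementwise product with the kernel and sum: 8·1 + 2·-2 + 4·1 + 9·1 + 7·-1.

10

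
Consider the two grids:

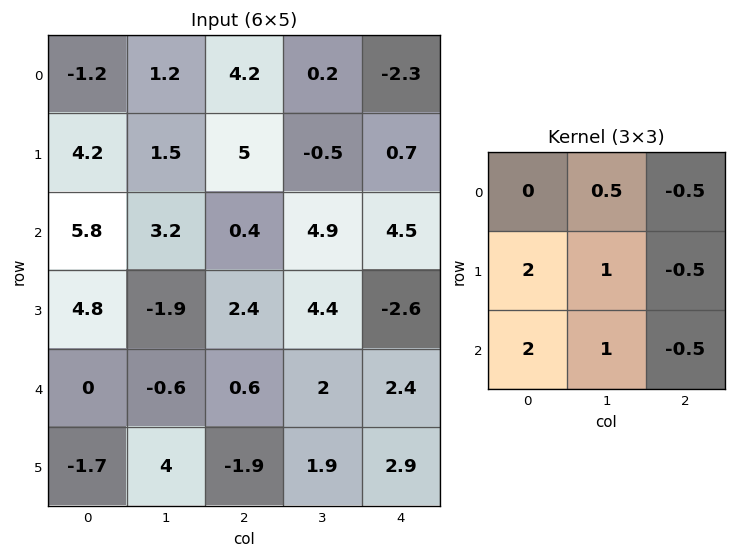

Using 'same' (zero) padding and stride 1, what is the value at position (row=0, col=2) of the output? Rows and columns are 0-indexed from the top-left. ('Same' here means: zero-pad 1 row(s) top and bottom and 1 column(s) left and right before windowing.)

The receptive field on the zero-padded input at this output position is [0 0 0 / 1.2 4.2 0.2 / 1.5 5 -0.5]. Elementwise product with the kernel and sum: 0·0.5 + 0·-0.5 + 1.2·2 + 4.2·1 + 0.2·-0.5 + 1.5·2 + 5·1 + -0.5·-0.5.

14.75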